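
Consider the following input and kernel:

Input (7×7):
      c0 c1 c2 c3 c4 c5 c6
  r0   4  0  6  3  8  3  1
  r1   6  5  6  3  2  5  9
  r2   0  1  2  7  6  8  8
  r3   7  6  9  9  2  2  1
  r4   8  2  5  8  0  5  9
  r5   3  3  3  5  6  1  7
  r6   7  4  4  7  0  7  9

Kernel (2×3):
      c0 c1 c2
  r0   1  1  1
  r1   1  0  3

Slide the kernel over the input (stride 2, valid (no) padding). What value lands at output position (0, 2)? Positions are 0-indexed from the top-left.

The receptive field on the input at this output position is [8 3 1 / 2 5 9]. Elementwise product with the kernel and sum: 8·1 + 3·1 + 1·1 + 2·1 + 9·3.

41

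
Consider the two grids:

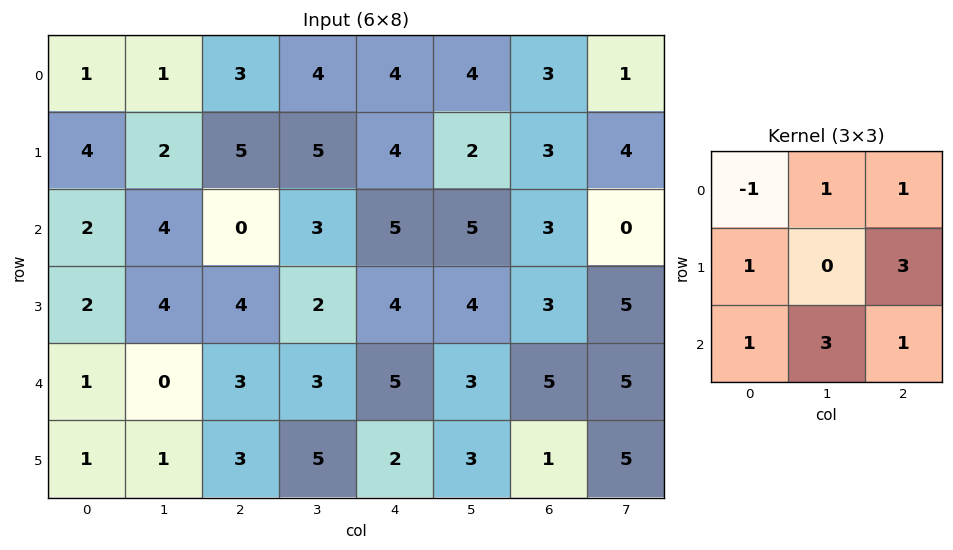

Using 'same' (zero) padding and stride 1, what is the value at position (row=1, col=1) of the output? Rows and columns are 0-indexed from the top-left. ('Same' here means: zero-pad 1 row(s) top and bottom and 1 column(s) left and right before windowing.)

36

The receptive field on the zero-padded input at this output position is [1 1 3 / 4 2 5 / 2 4 0]. Elementwise product with the kernel and sum: 1·-1 + 1·1 + 3·1 + 4·1 + 5·3 + 2·1 + 4·3 + 0·1.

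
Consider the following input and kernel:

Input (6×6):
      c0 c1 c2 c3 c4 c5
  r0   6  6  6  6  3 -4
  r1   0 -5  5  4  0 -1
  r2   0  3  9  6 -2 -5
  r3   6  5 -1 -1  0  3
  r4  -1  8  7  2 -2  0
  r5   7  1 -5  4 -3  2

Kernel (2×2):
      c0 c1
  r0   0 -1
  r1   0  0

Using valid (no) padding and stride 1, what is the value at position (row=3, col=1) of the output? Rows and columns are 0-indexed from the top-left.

1

The receptive field on the input at this output position is [5 -1 / 8 7]. Elementwise product with the kernel and sum: -1·-1.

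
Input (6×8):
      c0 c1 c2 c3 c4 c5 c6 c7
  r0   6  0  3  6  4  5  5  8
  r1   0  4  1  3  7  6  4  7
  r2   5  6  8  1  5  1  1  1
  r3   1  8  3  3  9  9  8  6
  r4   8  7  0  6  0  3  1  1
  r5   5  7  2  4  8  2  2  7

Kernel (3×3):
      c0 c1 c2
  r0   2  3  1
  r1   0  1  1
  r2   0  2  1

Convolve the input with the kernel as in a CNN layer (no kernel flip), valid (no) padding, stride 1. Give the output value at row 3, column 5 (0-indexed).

61

The receptive field on the input at this output position is [9 8 6 / 3 1 1 / 2 2 7]. Elementwise product with the kernel and sum: 9·2 + 8·3 + 6·1 + 1·1 + 1·1 + 2·2 + 7·1.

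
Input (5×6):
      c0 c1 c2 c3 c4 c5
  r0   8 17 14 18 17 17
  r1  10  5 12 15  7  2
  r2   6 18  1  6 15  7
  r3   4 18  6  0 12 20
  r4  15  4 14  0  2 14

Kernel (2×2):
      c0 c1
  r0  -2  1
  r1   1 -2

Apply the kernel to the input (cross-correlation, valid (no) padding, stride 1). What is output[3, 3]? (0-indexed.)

The receptive field on the input at this output position is [0 12 / 0 2]. Elementwise product with the kernel and sum: 0·-2 + 12·1 + 0·1 + 2·-2.

8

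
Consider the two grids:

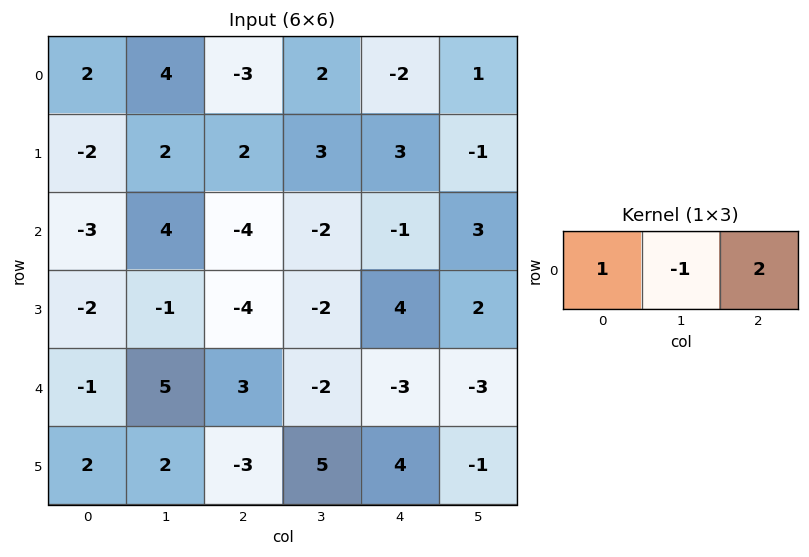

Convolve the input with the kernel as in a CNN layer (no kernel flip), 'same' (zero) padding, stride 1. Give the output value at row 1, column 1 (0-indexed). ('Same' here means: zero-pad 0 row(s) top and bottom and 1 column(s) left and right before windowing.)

0

The receptive field on the zero-padded input at this output position is [-2 2 2]. Elementwise product with the kernel and sum: -2·1 + 2·-1 + 2·2.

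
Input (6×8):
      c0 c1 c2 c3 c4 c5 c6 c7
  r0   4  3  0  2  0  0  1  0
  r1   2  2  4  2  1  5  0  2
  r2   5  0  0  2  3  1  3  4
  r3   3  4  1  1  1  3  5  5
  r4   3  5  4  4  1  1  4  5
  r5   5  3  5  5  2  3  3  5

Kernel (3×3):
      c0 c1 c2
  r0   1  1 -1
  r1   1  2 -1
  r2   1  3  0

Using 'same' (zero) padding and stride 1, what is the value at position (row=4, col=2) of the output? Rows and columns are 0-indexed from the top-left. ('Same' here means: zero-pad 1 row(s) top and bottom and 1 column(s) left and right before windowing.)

31

The receptive field on the zero-padded input at this output position is [4 1 1 / 5 4 4 / 3 5 5]. Elementwise product with the kernel and sum: 4·1 + 1·1 + 1·-1 + 5·1 + 4·2 + 4·-1 + 3·1 + 5·3.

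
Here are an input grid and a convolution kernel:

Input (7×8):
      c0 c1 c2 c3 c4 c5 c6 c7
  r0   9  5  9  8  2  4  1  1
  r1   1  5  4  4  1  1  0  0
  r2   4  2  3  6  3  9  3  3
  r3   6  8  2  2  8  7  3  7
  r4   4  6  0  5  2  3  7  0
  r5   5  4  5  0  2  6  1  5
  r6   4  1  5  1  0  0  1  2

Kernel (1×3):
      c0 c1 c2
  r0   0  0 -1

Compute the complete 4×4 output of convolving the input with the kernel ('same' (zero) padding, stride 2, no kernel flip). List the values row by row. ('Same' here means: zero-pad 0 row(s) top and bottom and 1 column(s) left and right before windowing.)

-5 -8 -4 -1
-2 -6 -9 -3
-6 -5 -3 0
-1 -1 0 -2

Output[0,0]: The receptive field on the zero-padded input at this output position is [0 9 5]. Elementwise product with the kernel and sum: 5·-1.
Output[0,1]: The receptive field on the zero-padded input at this output position is [5 9 8]. Elementwise product with the kernel and sum: 8·-1.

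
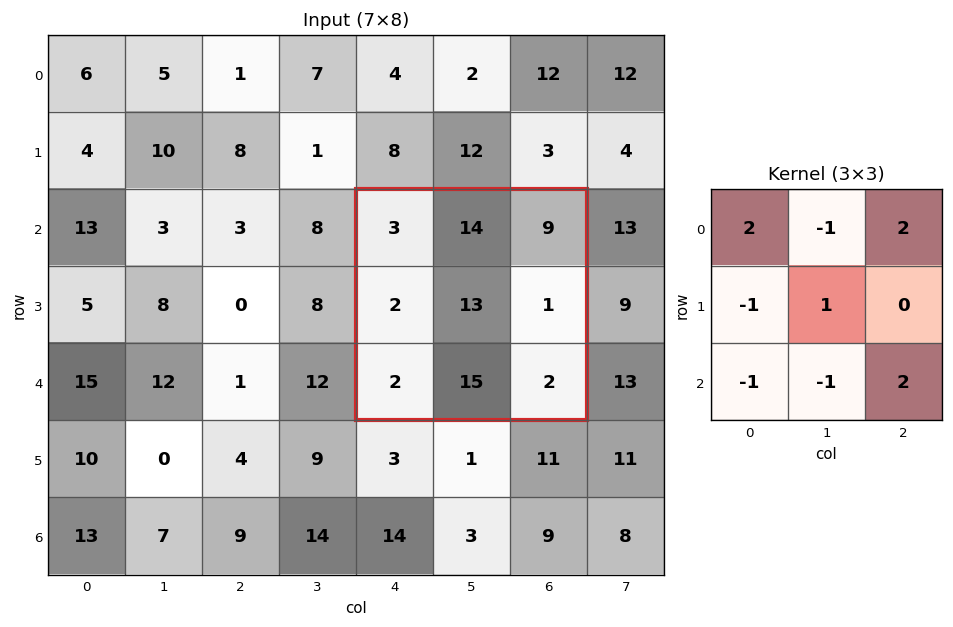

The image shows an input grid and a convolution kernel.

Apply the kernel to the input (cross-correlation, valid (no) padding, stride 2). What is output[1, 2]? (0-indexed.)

8

The receptive field on the input at this output position is [3 14 9 / 2 13 1 / 2 15 2]. Elementwise product with the kernel and sum: 3·2 + 14·-1 + 9·2 + 2·-1 + 13·1 + 2·-1 + 15·-1 + 2·2.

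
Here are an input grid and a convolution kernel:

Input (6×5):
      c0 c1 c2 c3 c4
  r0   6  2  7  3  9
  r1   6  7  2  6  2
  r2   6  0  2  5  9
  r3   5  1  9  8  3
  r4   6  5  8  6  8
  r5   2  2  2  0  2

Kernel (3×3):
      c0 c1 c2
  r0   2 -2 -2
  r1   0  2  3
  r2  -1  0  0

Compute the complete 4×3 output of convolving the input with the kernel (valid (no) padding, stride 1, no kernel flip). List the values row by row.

8 6 6
-5 16 16
31 23 -7
22 0 30

Output[0,0]: The receptive field on the input at this output position is [6 2 7 / 6 7 2 / 6 0 2]. Elementwise product with the kernel and sum: 6·2 + 2·-2 + 7·-2 + 7·2 + 2·3 + 6·-1.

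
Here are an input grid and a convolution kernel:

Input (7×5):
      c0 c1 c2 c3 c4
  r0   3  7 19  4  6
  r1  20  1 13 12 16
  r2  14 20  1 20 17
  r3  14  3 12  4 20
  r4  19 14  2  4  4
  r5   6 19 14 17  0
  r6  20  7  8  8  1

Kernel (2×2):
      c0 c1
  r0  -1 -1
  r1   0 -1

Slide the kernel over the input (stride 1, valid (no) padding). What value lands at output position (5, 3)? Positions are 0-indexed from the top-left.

-18

The receptive field on the input at this output position is [17 0 / 8 1]. Elementwise product with the kernel and sum: 17·-1 + 0·-1 + 1·-1.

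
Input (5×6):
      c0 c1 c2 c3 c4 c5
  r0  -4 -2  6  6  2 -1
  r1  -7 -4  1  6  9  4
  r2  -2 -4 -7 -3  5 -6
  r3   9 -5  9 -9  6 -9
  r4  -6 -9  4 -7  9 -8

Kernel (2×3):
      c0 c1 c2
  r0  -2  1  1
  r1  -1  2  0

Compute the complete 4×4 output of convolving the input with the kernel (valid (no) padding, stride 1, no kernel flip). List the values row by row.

Output[0,0]: The receptive field on the input at this output position is [-4 -2 6 / -7 -4 1]. Elementwise product with the kernel and sum: -4·-2 + -2·1 + 6·1 + -7·-1 + -4·2.
Output[0,1]: The receptive field on the input at this output position is [-2 6 6 / -4 1 6]. Elementwise product with the kernel and sum: -2·-2 + 6·1 + 6·1 + -4·-1 + 1·2.

11 22 7 1
5 5 14 14
-26 21 -11 26
-26 27 -39 40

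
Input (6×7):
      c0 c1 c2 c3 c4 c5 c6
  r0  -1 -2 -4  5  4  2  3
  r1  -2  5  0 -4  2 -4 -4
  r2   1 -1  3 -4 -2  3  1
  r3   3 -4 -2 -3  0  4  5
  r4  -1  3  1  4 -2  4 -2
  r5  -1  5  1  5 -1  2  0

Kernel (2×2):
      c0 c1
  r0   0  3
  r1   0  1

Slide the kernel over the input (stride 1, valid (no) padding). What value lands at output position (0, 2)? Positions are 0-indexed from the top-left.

11

The receptive field on the input at this output position is [-4 5 / 0 -4]. Elementwise product with the kernel and sum: 5·3 + -4·1.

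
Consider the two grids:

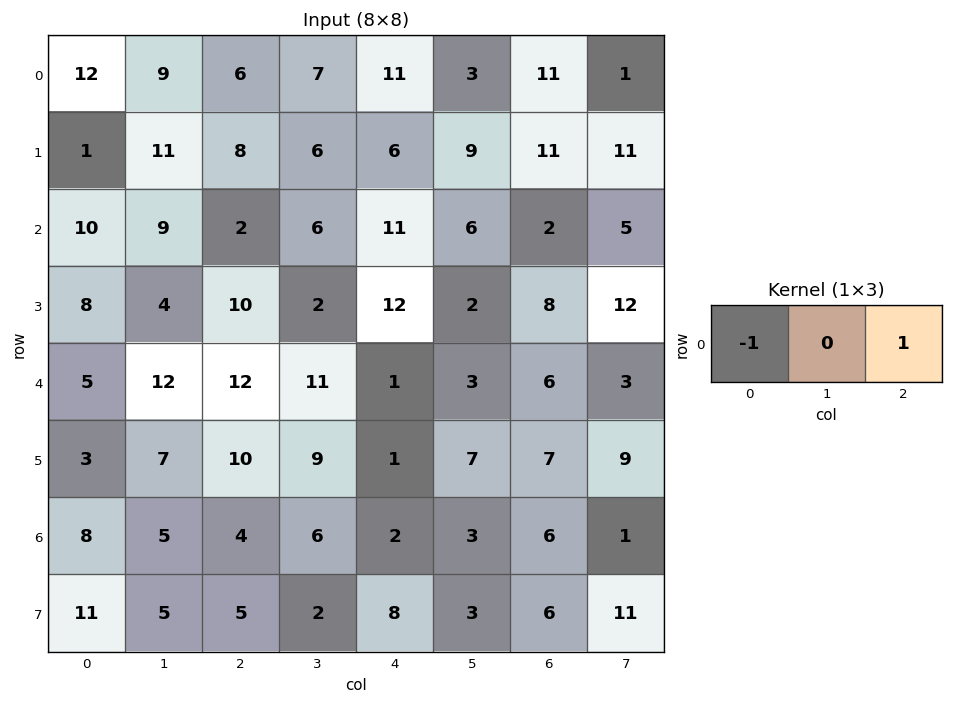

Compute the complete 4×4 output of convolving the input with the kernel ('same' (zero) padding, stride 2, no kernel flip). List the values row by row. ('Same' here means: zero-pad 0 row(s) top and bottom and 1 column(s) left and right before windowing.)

9 -2 -4 -2
9 -3 0 -1
12 -1 -8 0
5 1 -3 -2

Output[0,0]: The receptive field on the zero-padded input at this output position is [0 12 9]. Elementwise product with the kernel and sum: 0·-1 + 9·1.
Output[0,1]: The receptive field on the zero-padded input at this output position is [9 6 7]. Elementwise product with the kernel and sum: 9·-1 + 7·1.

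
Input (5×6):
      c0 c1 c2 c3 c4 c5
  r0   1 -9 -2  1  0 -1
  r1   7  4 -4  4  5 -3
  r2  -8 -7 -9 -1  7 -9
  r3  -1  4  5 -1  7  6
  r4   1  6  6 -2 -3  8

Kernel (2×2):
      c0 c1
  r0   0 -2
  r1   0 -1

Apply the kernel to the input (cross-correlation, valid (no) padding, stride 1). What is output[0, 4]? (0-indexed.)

The receptive field on the input at this output position is [0 -1 / 5 -3]. Elementwise product with the kernel and sum: -1·-2 + -3·-1.

5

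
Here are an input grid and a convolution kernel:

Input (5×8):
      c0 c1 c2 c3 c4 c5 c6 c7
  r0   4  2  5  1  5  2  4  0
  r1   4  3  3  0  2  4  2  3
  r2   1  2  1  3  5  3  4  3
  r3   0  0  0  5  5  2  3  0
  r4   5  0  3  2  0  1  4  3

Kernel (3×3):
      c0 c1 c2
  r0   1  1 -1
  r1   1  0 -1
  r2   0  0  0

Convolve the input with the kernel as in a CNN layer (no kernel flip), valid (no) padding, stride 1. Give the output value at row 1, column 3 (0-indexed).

The receptive field on the input at this output position is [0 2 4 / 3 5 3 / 5 5 2]. Elementwise product with the kernel and sum: 0·1 + 2·1 + 4·-1 + 3·1 + 3·-1.

-2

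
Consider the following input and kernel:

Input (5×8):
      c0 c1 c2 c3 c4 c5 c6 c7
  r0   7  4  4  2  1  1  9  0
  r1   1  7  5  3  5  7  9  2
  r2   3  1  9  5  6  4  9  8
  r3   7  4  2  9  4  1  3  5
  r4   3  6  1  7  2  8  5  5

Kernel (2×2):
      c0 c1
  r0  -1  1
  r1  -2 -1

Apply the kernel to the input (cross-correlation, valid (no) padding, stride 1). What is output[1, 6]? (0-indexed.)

-33

The receptive field on the input at this output position is [9 2 / 9 8]. Elementwise product with the kernel and sum: 9·-1 + 2·1 + 9·-2 + 8·-1.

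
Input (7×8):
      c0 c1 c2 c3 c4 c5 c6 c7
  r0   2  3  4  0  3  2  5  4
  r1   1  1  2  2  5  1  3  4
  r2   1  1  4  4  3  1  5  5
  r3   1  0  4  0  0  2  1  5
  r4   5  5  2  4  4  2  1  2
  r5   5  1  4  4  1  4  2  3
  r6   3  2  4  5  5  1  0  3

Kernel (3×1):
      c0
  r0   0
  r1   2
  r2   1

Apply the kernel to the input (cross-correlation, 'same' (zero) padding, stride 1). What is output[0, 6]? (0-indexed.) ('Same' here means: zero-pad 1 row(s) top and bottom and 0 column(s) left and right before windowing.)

13

The receptive field on the zero-padded input at this output position is [0 / 5 / 3]. Elementwise product with the kernel and sum: 5·2 + 3·1.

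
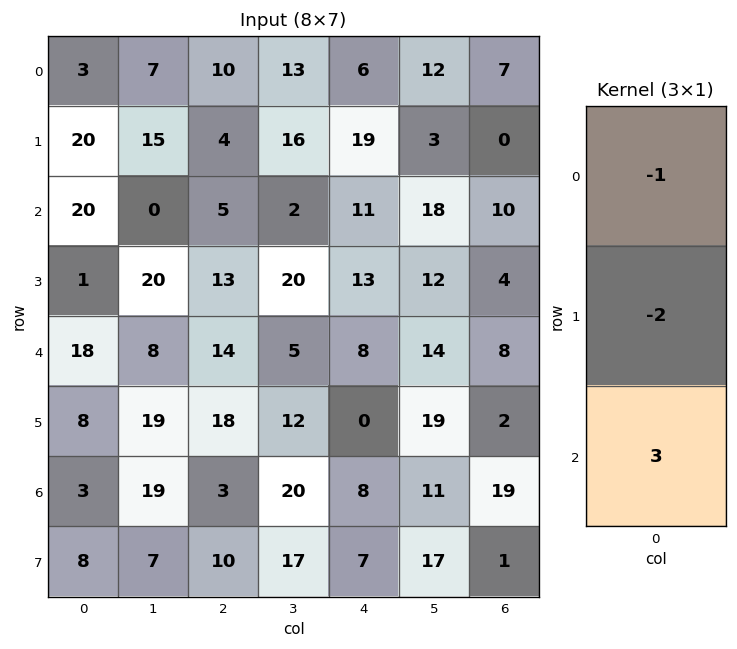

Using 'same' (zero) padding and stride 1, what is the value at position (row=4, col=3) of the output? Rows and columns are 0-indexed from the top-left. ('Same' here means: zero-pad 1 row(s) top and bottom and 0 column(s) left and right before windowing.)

6

The receptive field on the zero-padded input at this output position is [20 / 5 / 12]. Elementwise product with the kernel and sum: 20·-1 + 5·-2 + 12·3.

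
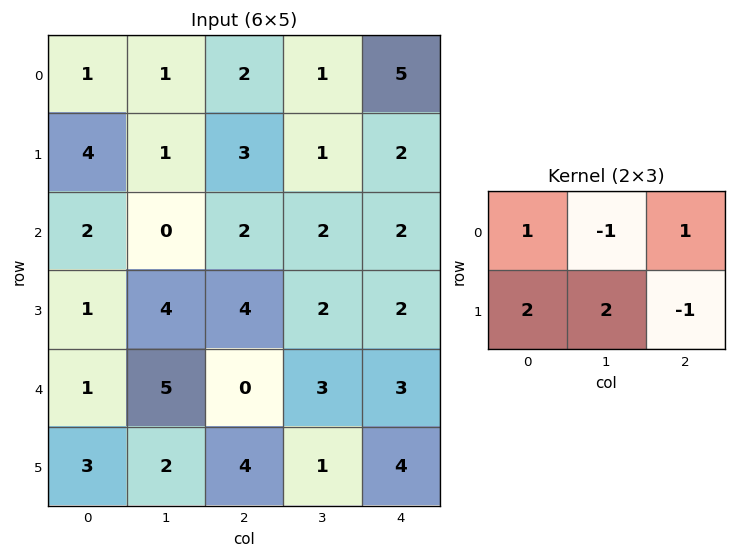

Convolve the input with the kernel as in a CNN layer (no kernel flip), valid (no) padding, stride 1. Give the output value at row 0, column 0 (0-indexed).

The receptive field on the input at this output position is [1 1 2 / 4 1 3]. Elementwise product with the kernel and sum: 1·1 + 1·-1 + 2·1 + 4·2 + 1·2 + 3·-1.

9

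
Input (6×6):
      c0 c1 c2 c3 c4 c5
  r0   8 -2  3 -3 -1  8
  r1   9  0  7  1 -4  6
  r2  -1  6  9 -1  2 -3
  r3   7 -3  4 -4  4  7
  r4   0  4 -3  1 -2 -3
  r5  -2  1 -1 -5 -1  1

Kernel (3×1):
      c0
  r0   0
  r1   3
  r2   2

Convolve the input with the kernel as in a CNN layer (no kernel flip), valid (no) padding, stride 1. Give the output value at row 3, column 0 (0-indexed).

The receptive field on the input at this output position is [7 / 0 / -2]. Elementwise product with the kernel and sum: 0·3 + -2·2.

-4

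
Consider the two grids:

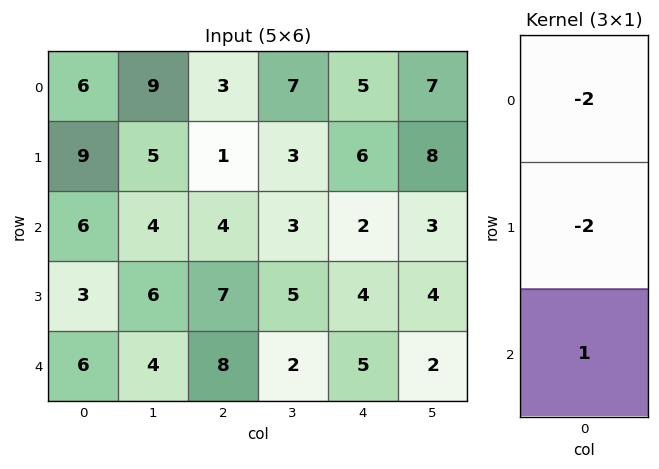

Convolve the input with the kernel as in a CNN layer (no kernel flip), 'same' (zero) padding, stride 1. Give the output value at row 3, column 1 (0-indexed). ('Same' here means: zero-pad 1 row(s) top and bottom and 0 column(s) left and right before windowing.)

-16

The receptive field on the zero-padded input at this output position is [4 / 6 / 4]. Elementwise product with the kernel and sum: 4·-2 + 6·-2 + 4·1.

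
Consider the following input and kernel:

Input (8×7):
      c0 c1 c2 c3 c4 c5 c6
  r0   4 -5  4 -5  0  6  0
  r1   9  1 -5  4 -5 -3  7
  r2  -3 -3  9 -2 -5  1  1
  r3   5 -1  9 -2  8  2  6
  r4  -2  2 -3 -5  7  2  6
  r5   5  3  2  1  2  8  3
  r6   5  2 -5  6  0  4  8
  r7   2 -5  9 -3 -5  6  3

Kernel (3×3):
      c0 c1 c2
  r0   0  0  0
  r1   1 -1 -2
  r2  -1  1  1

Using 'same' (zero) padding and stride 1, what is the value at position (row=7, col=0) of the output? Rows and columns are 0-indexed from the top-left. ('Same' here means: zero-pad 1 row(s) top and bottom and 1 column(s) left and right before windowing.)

The receptive field on the zero-padded input at this output position is [0 5 2 / 0 2 -5 / 0 0 0]. Elementwise product with the kernel and sum: 0·1 + 2·-1 + -5·-2 + 0·-1 + 0·1 + 0·1.

8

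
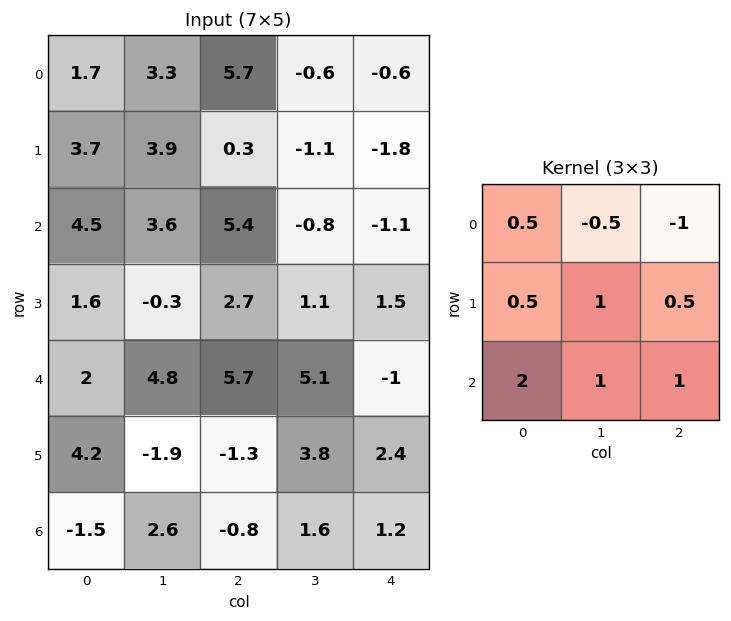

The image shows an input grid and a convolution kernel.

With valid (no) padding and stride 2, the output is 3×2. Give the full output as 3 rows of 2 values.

Output[0,0]: The receptive field on the input at this output position is [1.7 3.3 5.7 / 3.7 3.9 0.3 / 4.5 3.6 5.4]. Elementwise product with the kernel and sum: 1.7·0.5 + 3.3·-0.5 + 5.7·-1 + 3.7·0.5 + 3.9·1 + 0.3·0.5 + 4.5·2 + 3.6·1 + 5.4·1.

17.4 10.8
11.4 22.9
-8.75 6.85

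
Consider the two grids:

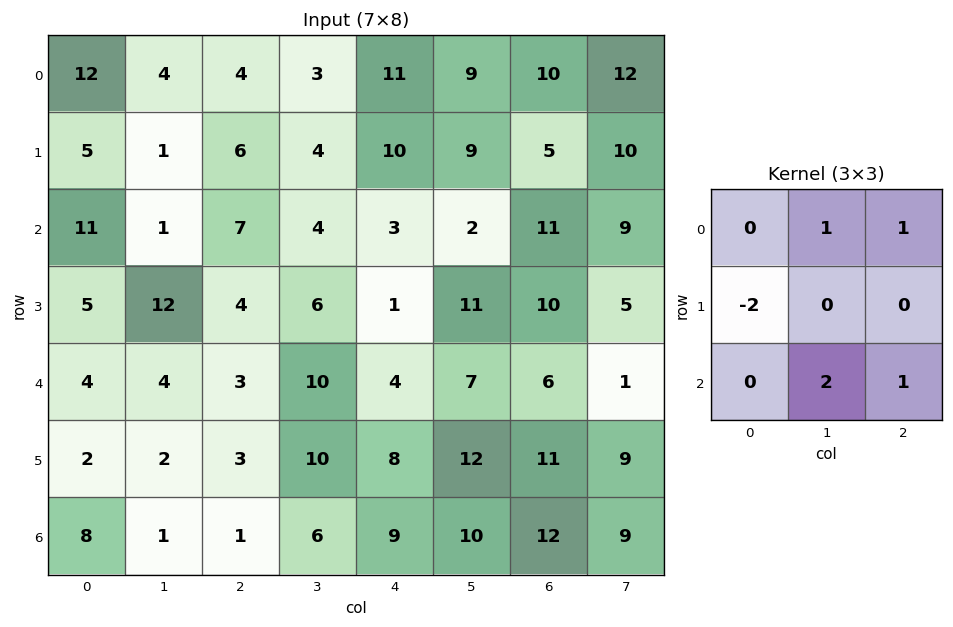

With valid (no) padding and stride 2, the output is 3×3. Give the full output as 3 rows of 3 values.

7 13 14
9 23 31
6 29 29

Output[0,0]: The receptive field on the input at this output position is [12 4 4 / 5 1 6 / 11 1 7]. Elementwise product with the kernel and sum: 4·1 + 4·1 + 5·-2 + 1·2 + 7·1.
Output[0,1]: The receptive field on the input at this output position is [4 3 11 / 6 4 10 / 7 4 3]. Elementwise product with the kernel and sum: 3·1 + 11·1 + 6·-2 + 4·2 + 3·1.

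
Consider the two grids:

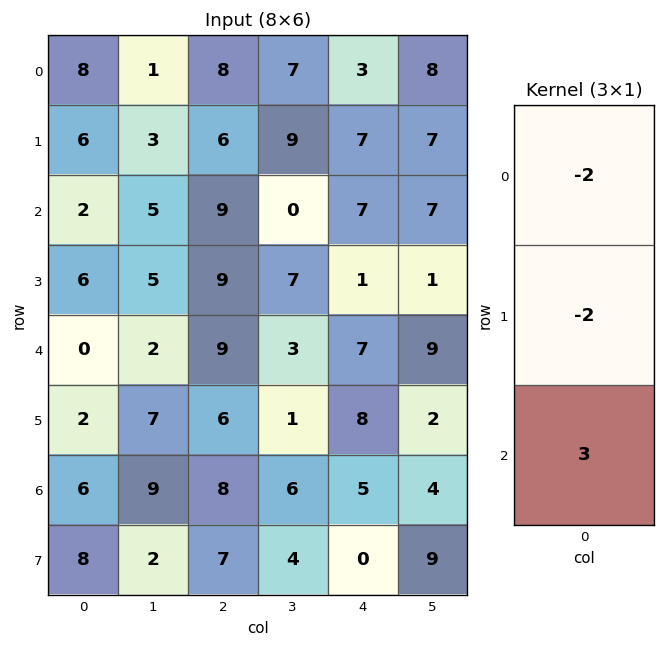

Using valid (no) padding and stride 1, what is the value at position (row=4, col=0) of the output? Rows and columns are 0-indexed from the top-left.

14

The receptive field on the input at this output position is [0 / 2 / 6]. Elementwise product with the kernel and sum: 0·-2 + 2·-2 + 6·3.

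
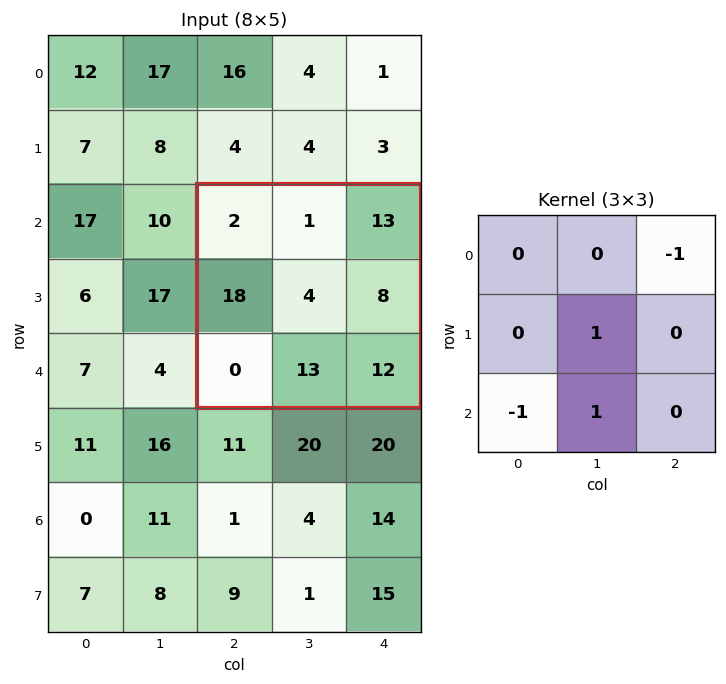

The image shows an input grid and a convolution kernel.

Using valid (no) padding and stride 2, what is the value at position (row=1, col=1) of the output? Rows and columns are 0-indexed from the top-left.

4

The receptive field on the input at this output position is [2 1 13 / 18 4 8 / 0 13 12]. Elementwise product with the kernel and sum: 13·-1 + 4·1 + 0·-1 + 13·1.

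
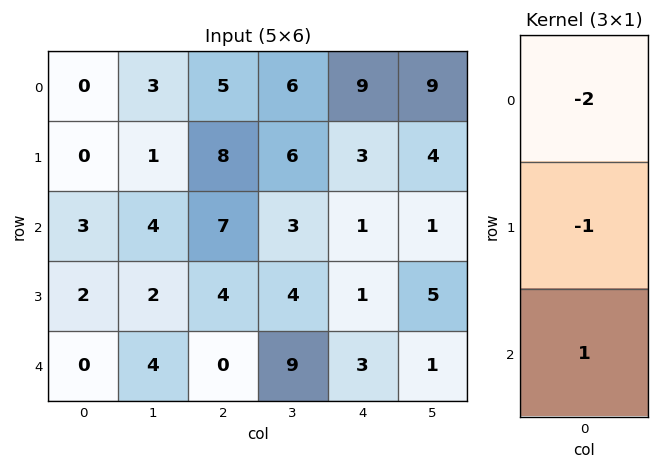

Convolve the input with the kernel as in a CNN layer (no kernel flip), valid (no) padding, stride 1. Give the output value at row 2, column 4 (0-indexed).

0

The receptive field on the input at this output position is [1 / 1 / 3]. Elementwise product with the kernel and sum: 1·-2 + 1·-1 + 3·1.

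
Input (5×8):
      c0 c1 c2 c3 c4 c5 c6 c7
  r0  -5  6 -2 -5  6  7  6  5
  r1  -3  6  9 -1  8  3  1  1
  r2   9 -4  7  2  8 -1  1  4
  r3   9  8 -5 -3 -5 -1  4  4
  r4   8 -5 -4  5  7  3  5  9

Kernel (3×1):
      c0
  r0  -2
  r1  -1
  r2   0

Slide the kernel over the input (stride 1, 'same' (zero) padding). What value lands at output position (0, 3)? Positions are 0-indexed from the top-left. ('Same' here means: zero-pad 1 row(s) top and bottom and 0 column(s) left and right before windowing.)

5

The receptive field on the zero-padded input at this output position is [0 / -5 / -1]. Elementwise product with the kernel and sum: 0·-2 + -5·-1.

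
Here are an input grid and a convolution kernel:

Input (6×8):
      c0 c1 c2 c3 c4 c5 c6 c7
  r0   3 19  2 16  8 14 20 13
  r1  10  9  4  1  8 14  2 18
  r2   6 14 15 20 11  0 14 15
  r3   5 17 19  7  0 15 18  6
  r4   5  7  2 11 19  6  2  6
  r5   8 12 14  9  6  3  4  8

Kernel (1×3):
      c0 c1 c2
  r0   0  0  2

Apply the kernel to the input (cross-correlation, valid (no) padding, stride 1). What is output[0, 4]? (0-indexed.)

The receptive field on the input at this output position is [8 14 20]. Elementwise product with the kernel and sum: 20·2.

40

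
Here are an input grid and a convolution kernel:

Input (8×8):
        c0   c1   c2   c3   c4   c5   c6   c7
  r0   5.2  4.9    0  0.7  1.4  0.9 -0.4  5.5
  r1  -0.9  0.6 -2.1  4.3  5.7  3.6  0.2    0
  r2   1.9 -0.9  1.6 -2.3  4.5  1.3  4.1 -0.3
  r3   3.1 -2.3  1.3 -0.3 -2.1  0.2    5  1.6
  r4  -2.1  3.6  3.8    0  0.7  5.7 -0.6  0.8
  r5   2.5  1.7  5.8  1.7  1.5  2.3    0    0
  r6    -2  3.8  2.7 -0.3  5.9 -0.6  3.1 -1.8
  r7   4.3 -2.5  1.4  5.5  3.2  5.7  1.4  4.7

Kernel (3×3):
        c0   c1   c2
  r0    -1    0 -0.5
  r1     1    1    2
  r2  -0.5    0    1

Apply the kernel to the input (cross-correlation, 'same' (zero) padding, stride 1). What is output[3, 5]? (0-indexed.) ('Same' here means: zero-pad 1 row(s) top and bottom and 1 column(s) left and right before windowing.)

0.6

The receptive field on the zero-padded input at this output position is [4.5 1.3 4.1 / -2.1 0.2 5 / 0.7 5.7 -0.6]. Elementwise product with the kernel and sum: 4.5·-1 + 4.1·-0.5 + -2.1·1 + 0.2·1 + 5·2 + 0.7·-0.5 + -0.6·1.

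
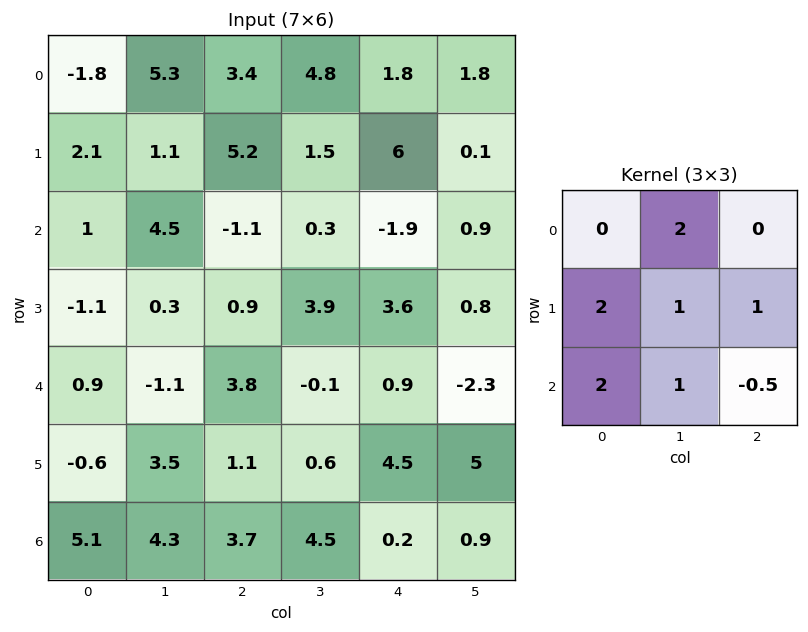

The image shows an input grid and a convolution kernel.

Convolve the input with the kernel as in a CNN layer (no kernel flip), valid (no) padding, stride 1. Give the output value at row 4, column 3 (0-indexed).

The receptive field on the input at this output position is [-0.1 0.9 -2.3 / 0.6 4.5 5 / 4.5 0.2 0.9]. Elementwise product with the kernel and sum: 0.9·2 + 0.6·2 + 4.5·1 + 5·1 + 4.5·2 + 0.2·1 + 0.9·-0.5.

21.25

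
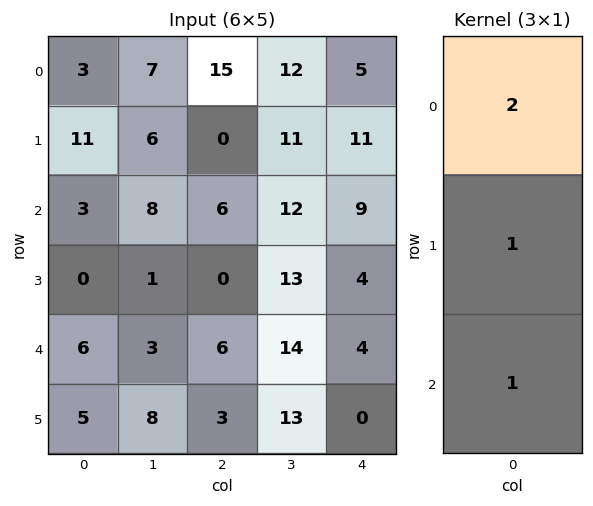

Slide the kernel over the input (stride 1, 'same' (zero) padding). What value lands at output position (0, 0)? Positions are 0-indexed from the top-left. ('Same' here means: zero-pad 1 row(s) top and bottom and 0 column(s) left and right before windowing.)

The receptive field on the zero-padded input at this output position is [0 / 3 / 11]. Elementwise product with the kernel and sum: 0·2 + 3·1 + 11·1.

14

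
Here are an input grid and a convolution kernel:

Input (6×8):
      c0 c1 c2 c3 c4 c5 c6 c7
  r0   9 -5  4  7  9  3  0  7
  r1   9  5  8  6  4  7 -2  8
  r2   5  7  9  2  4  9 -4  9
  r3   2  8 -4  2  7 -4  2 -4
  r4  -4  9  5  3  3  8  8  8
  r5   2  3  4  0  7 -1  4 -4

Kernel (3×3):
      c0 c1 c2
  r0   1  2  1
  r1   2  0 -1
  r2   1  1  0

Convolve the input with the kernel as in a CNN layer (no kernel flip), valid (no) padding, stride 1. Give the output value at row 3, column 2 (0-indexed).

The receptive field on the input at this output position is [-4 2 7 / 5 3 3 / 4 0 7]. Elementwise product with the kernel and sum: -4·1 + 2·2 + 7·1 + 5·2 + 3·-1 + 4·1 + 0·1.

18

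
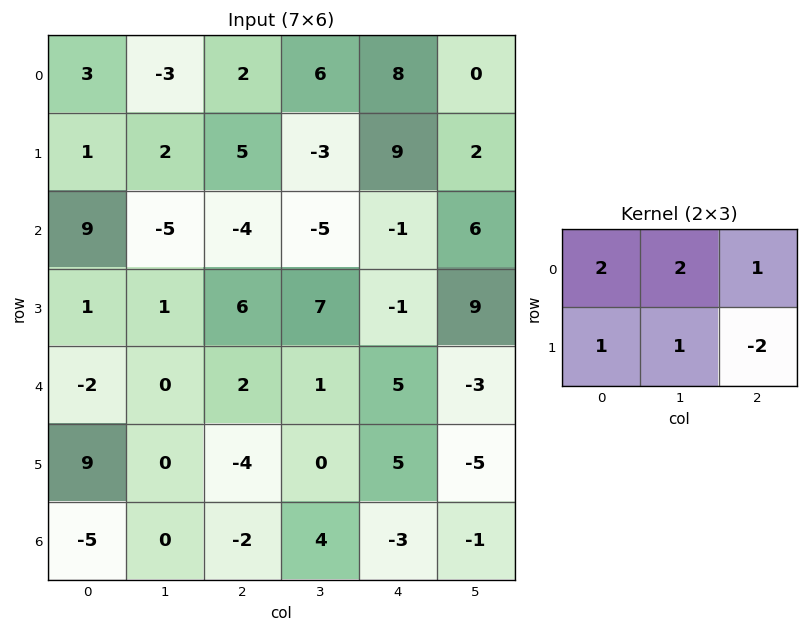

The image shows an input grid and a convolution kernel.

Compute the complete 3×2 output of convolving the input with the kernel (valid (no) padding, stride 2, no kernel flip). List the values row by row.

-5 8
-6 -4
15 -3

Output[0,0]: The receptive field on the input at this output position is [3 -3 2 / 1 2 5]. Elementwise product with the kernel and sum: 3·2 + -3·2 + 2·1 + 1·1 + 2·1 + 5·-2.
Output[0,1]: The receptive field on the input at this output position is [2 6 8 / 5 -3 9]. Elementwise product with the kernel and sum: 2·2 + 6·2 + 8·1 + 5·1 + -3·1 + 9·-2.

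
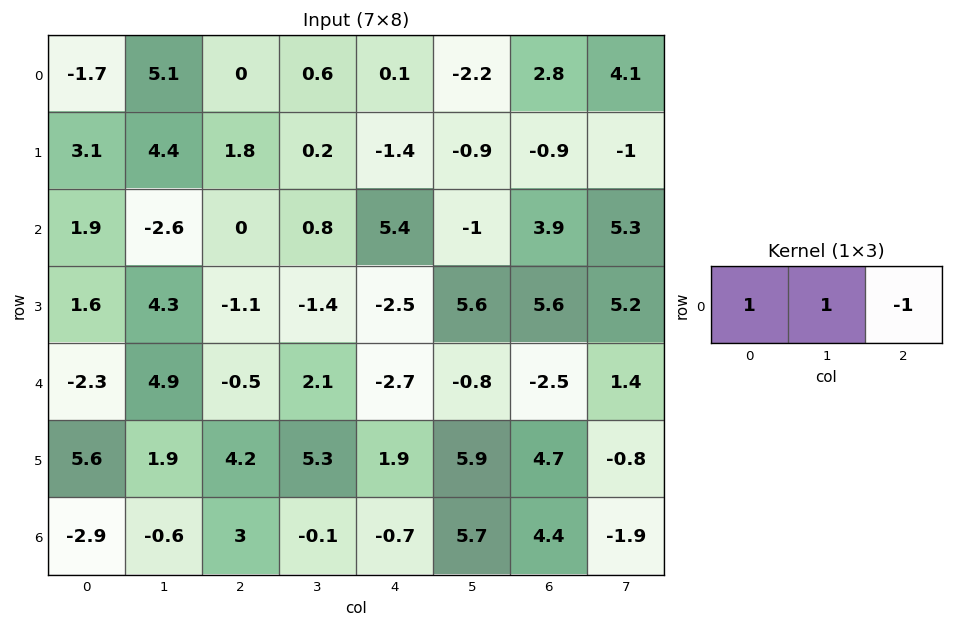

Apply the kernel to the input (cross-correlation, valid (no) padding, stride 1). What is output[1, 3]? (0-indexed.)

The receptive field on the input at this output position is [0.2 -1.4 -0.9]. Elementwise product with the kernel and sum: 0.2·1 + -1.4·1 + -0.9·-1.

-0.3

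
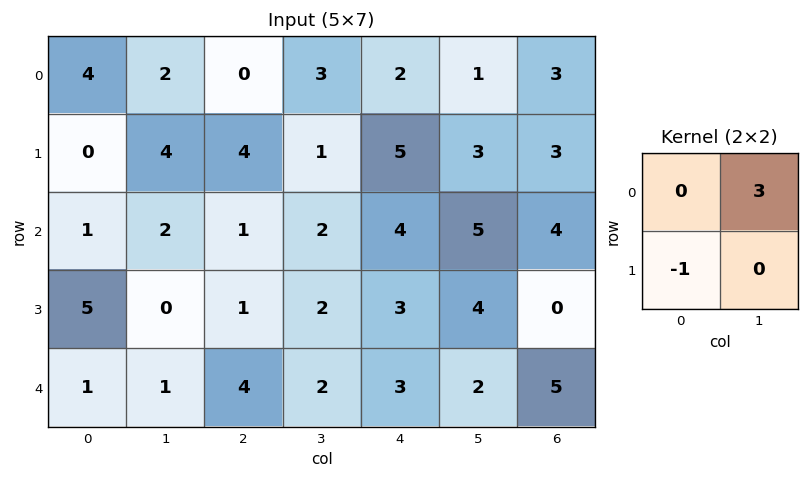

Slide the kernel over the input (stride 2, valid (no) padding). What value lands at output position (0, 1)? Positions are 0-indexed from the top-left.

The receptive field on the input at this output position is [0 3 / 4 1]. Elementwise product with the kernel and sum: 3·3 + 4·-1.

5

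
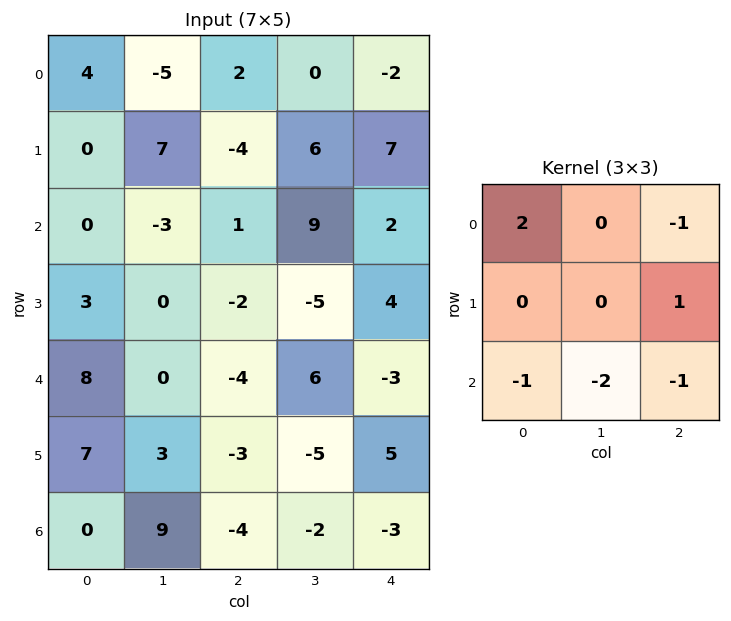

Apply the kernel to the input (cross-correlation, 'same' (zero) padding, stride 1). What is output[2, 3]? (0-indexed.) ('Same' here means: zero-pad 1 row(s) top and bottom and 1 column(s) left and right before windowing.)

-5

The receptive field on the zero-padded input at this output position is [-4 6 7 / 1 9 2 / -2 -5 4]. Elementwise product with the kernel and sum: -4·2 + 7·-1 + 2·1 + -2·-1 + -5·-2 + 4·-1.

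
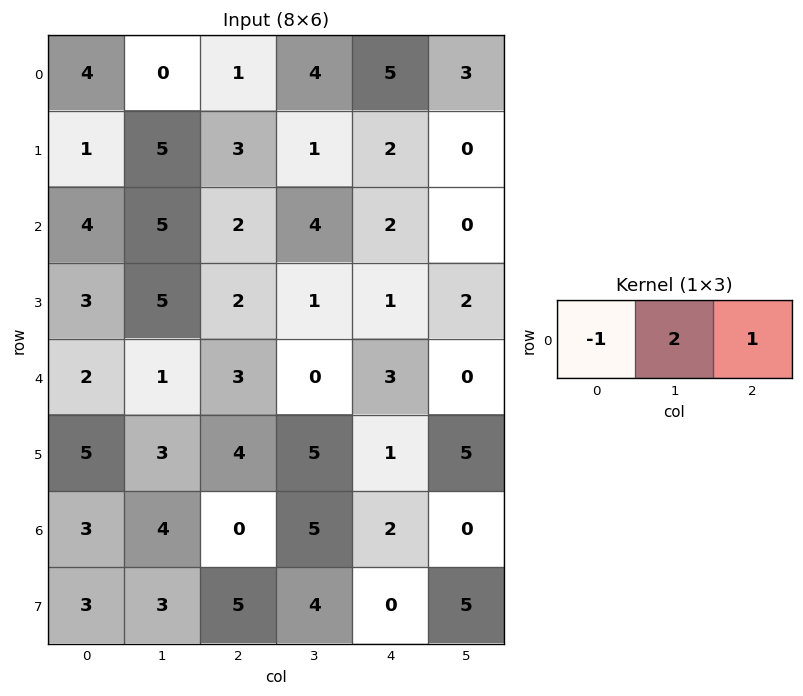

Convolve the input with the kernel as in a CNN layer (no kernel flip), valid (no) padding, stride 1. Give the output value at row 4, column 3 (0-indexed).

The receptive field on the input at this output position is [0 3 0]. Elementwise product with the kernel and sum: 0·-1 + 3·2 + 0·1.

6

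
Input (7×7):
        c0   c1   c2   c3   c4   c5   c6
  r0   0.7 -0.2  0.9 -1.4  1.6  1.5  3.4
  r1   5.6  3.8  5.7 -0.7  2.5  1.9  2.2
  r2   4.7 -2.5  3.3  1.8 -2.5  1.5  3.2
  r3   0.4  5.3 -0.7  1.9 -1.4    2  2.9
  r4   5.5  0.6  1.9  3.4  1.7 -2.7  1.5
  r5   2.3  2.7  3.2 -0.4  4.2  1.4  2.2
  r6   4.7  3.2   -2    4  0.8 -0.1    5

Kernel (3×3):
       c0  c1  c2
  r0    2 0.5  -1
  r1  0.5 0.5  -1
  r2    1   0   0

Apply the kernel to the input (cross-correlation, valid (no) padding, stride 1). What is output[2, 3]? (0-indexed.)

The receptive field on the input at this output position is [1.8 -2.5 1.5 / 1.9 -1.4 2 / 3.4 1.7 -2.7]. Elementwise product with the kernel and sum: 1.8·2 + -2.5·0.5 + 1.5·-1 + 1.9·0.5 + -1.4·0.5 + 2·-1 + 3.4·1.

2.5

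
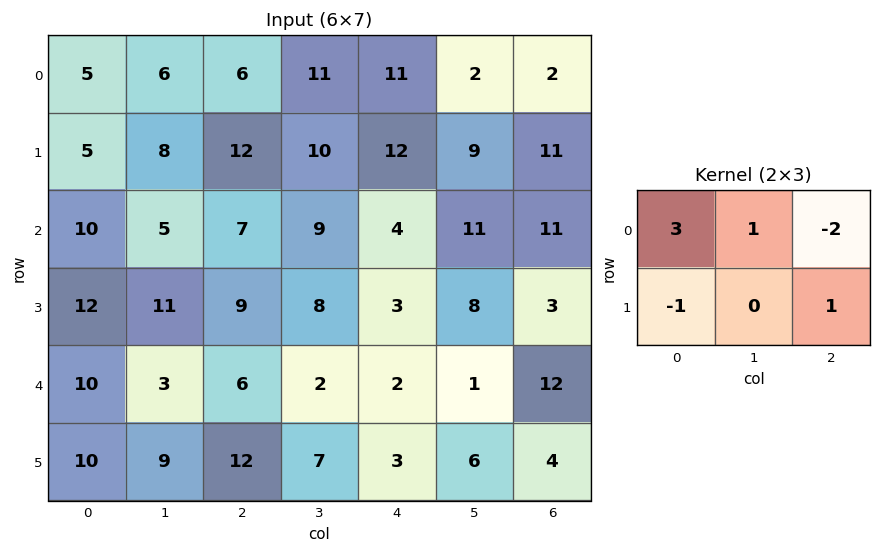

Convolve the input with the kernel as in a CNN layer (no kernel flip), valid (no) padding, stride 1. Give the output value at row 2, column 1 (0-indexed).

1

The receptive field on the input at this output position is [5 7 9 / 11 9 8]. Elementwise product with the kernel and sum: 5·3 + 7·1 + 9·-2 + 11·-1 + 8·1.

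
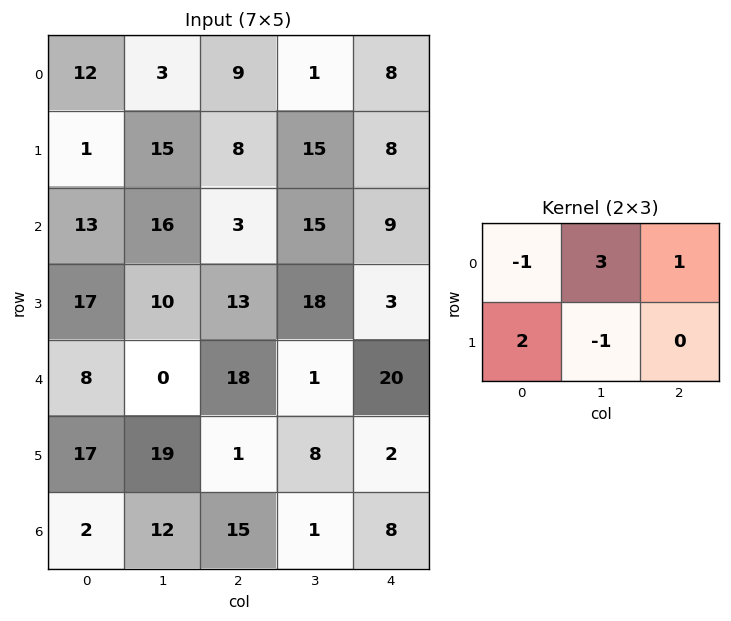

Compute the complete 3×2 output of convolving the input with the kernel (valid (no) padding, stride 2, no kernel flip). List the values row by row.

Output[0,0]: The receptive field on the input at this output position is [12 3 9 / 1 15 8]. Elementwise product with the kernel and sum: 12·-1 + 3·3 + 9·1 + 1·2 + 15·-1.

-7 3
62 59
25 -1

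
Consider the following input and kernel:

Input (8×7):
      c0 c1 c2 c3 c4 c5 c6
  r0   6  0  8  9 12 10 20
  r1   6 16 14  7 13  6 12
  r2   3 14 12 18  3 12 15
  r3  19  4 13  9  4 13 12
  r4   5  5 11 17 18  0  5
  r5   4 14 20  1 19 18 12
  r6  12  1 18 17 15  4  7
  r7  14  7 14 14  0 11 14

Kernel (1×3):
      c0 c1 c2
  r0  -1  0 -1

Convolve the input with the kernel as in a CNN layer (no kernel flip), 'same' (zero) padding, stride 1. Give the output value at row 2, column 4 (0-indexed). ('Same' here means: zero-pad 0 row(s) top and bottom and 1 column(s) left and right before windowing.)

-30

The receptive field on the zero-padded input at this output position is [18 3 12]. Elementwise product with the kernel and sum: 18·-1 + 12·-1.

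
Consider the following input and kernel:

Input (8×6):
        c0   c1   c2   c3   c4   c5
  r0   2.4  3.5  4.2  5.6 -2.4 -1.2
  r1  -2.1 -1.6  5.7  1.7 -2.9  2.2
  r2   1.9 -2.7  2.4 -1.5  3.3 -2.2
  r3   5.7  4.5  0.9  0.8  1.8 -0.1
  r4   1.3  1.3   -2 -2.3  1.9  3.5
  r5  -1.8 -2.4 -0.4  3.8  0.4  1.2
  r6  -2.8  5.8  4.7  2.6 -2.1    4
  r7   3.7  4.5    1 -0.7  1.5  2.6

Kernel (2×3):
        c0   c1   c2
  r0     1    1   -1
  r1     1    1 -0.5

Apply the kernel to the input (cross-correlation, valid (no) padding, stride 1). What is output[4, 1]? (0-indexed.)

The receptive field on the input at this output position is [1.3 -2 -2.3 / -2.4 -0.4 3.8]. Elementwise product with the kernel and sum: 1.3·1 + -2·1 + -2.3·-1 + -2.4·1 + -0.4·1 + 3.8·-0.5.

-3.1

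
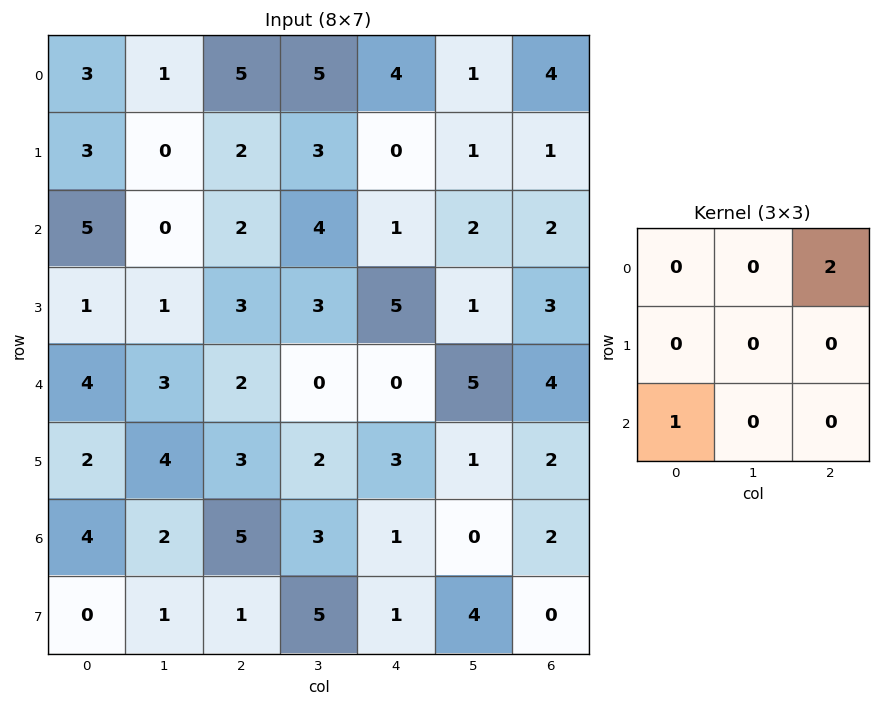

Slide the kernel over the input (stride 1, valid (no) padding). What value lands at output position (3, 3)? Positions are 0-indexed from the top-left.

The receptive field on the input at this output position is [3 5 1 / 0 0 5 / 2 3 1]. Elementwise product with the kernel and sum: 1·2 + 2·1.

4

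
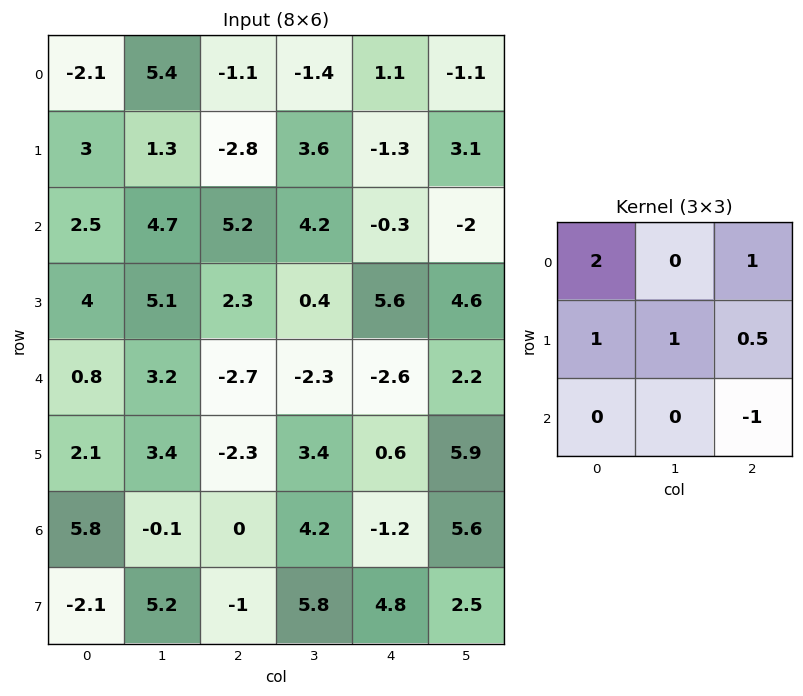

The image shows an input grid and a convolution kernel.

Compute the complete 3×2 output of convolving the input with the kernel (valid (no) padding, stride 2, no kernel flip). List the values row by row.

-7.6 -0.65
23.15 18.2
3.25 -5.4

Output[0,0]: The receptive field on the input at this output position is [-2.1 5.4 -1.1 / 3 1.3 -2.8 / 2.5 4.7 5.2]. Elementwise product with the kernel and sum: -2.1·2 + -1.1·1 + 3·1 + 1.3·1 + -2.8·0.5 + 5.2·-1.
Output[0,1]: The receptive field on the input at this output position is [-1.1 -1.4 1.1 / -2.8 3.6 -1.3 / 5.2 4.2 -0.3]. Elementwise product with the kernel and sum: -1.1·2 + 1.1·1 + -2.8·1 + 3.6·1 + -1.3·0.5 + -0.3·-1.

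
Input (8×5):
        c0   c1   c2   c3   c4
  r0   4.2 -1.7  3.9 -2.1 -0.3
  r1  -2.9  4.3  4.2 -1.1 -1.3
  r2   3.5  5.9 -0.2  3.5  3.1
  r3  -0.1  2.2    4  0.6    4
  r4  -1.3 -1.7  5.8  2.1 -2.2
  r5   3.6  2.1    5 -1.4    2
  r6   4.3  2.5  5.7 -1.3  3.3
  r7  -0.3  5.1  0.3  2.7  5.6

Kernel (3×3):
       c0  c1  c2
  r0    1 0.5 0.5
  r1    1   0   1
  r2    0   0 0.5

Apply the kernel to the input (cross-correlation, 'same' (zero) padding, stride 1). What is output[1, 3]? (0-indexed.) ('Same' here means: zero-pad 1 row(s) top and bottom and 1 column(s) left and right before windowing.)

7.15

The receptive field on the zero-padded input at this output position is [3.9 -2.1 -0.3 / 4.2 -1.1 -1.3 / -0.2 3.5 3.1]. Elementwise product with the kernel and sum: 3.9·1 + -2.1·0.5 + -0.3·0.5 + 4.2·1 + -1.3·1 + 3.1·0.5.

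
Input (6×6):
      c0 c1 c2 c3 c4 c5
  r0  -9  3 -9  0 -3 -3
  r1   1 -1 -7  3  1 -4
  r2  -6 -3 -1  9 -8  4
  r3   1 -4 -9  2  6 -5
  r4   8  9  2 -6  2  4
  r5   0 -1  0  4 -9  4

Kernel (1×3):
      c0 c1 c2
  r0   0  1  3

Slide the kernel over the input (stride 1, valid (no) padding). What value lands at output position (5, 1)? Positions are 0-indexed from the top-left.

12

The receptive field on the input at this output position is [-1 0 4]. Elementwise product with the kernel and sum: 0·1 + 4·3.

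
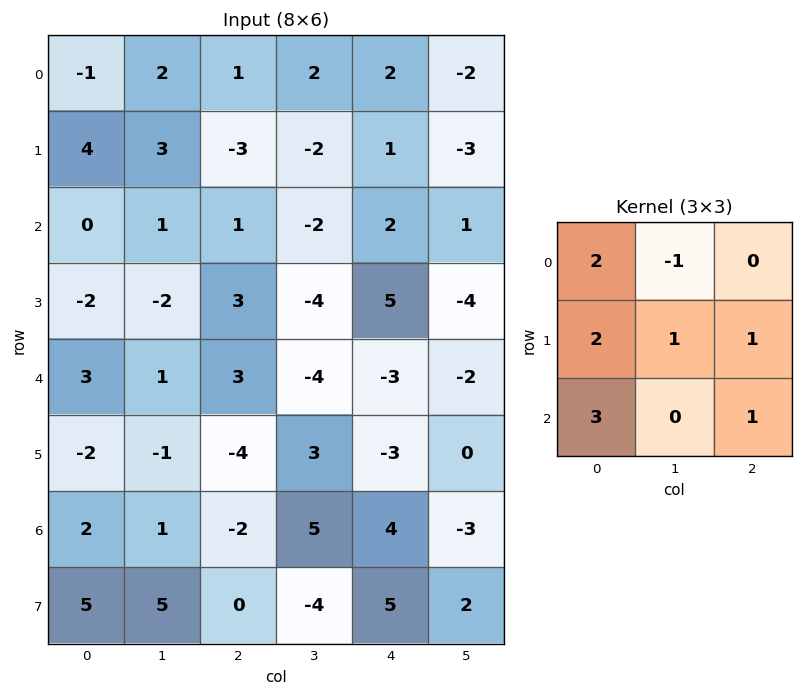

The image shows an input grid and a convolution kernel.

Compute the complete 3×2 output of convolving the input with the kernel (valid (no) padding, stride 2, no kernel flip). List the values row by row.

5 -2
8 17
0 0

Output[0,0]: The receptive field on the input at this output position is [-1 2 1 / 4 3 -3 / 0 1 1]. Elementwise product with the kernel and sum: -1·2 + 2·-1 + 4·2 + 3·1 + -3·1 + 0·3 + 1·1.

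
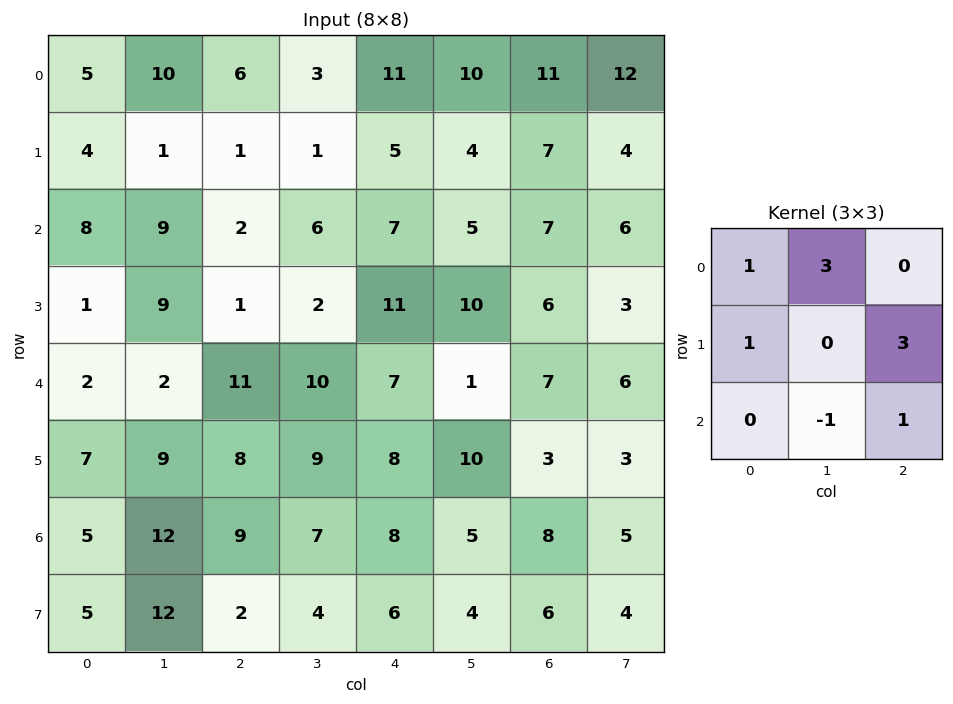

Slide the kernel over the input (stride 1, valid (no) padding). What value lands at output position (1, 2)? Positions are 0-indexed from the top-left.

36

The receptive field on the input at this output position is [1 1 5 / 2 6 7 / 1 2 11]. Elementwise product with the kernel and sum: 1·1 + 1·3 + 2·1 + 7·3 + 2·-1 + 11·1.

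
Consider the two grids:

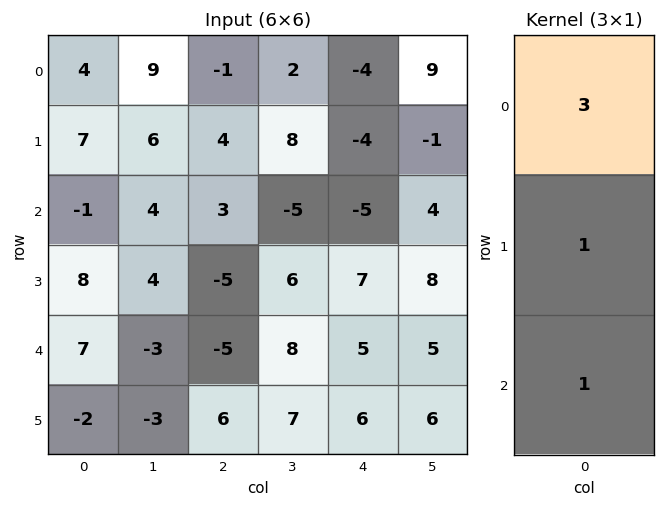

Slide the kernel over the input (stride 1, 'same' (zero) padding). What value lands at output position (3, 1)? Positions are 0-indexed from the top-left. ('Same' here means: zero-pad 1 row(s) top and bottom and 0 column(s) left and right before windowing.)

13

The receptive field on the zero-padded input at this output position is [4 / 4 / -3]. Elementwise product with the kernel and sum: 4·3 + 4·1 + -3·1.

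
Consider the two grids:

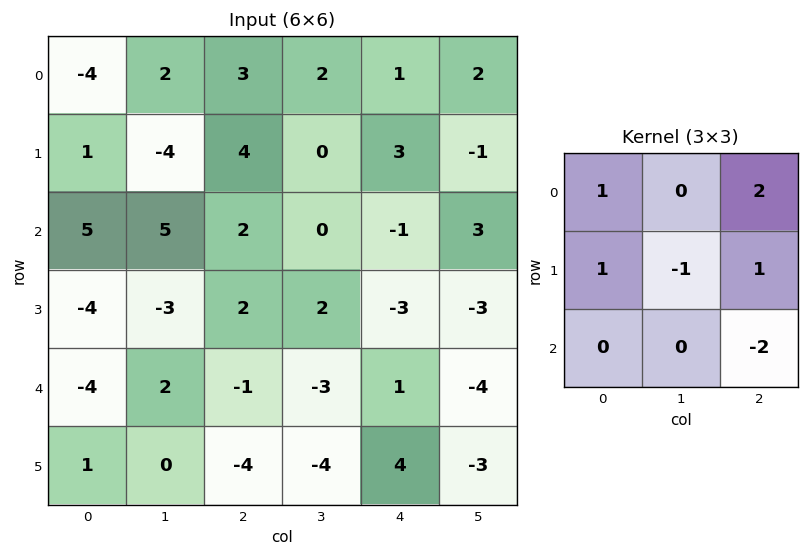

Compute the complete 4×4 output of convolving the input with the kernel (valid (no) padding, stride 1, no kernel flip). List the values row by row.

Output[0,0]: The receptive field on the input at this output position is [-4 2 3 / 1 -4 4 / 5 5 2]. Elementwise product with the kernel and sum: -4·1 + 3·2 + 1·1 + -4·-1 + 4·1 + 2·-2.
Output[0,1]: The receptive field on the input at this output position is [2 3 2 / -4 4 0 / 5 2 0]. Elementwise product with the kernel and sum: 2·1 + 2·2 + -4·1 + 4·-1 + 0·1 + 0·-2.

7 -2 14 -4
7 -5 17 8
12 8 -5 16
1 9 -9 -6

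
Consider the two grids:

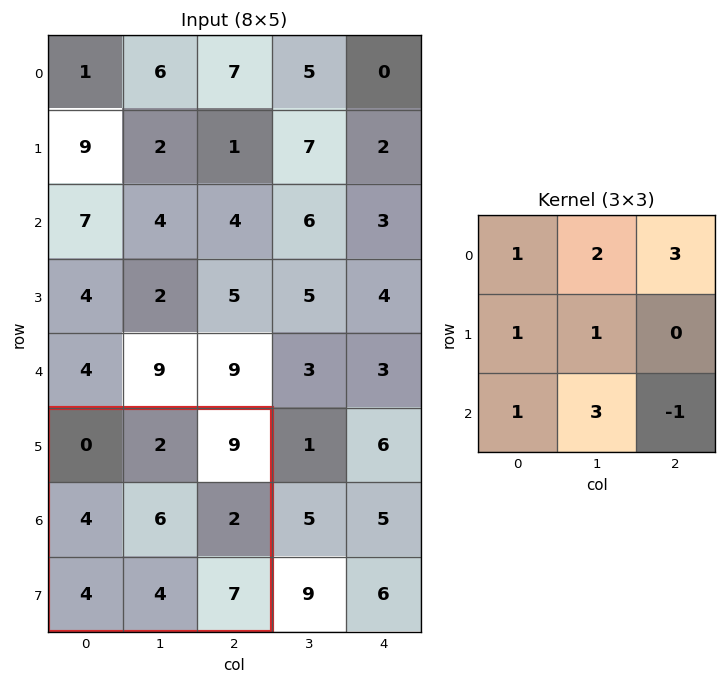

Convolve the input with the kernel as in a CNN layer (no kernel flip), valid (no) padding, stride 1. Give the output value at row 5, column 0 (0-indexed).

The receptive field on the input at this output position is [0 2 9 / 4 6 2 / 4 4 7]. Elementwise product with the kernel and sum: 0·1 + 2·2 + 9·3 + 4·1 + 6·1 + 4·1 + 4·3 + 7·-1.

50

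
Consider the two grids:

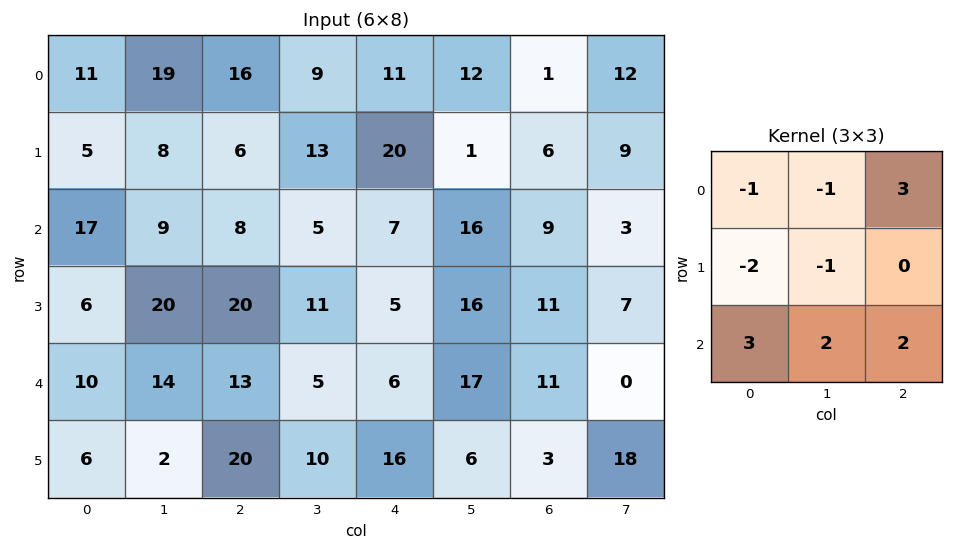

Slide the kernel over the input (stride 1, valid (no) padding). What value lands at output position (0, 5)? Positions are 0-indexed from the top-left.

87

The receptive field on the input at this output position is [12 1 12 / 1 6 9 / 16 9 3]. Elementwise product with the kernel and sum: 12·-1 + 1·-1 + 12·3 + 1·-2 + 6·-1 + 16·3 + 9·2 + 3·2.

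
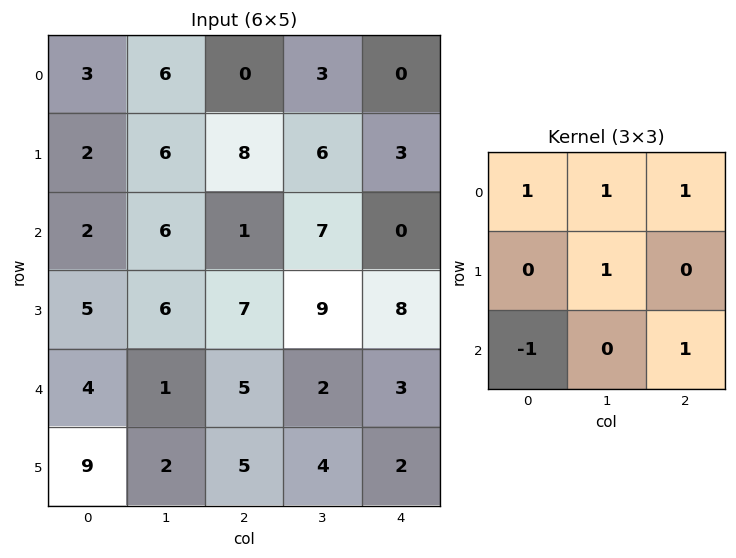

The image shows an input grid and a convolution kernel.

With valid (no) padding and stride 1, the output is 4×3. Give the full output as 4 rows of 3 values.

14 18 8
24 24 25
16 22 15
15 29 23

Output[0,0]: The receptive field on the input at this output position is [3 6 0 / 2 6 8 / 2 6 1]. Elementwise product with the kernel and sum: 3·1 + 6·1 + 0·1 + 6·1 + 2·-1 + 1·1.
Output[0,1]: The receptive field on the input at this output position is [6 0 3 / 6 8 6 / 6 1 7]. Elementwise product with the kernel and sum: 6·1 + 0·1 + 3·1 + 8·1 + 6·-1 + 7·1.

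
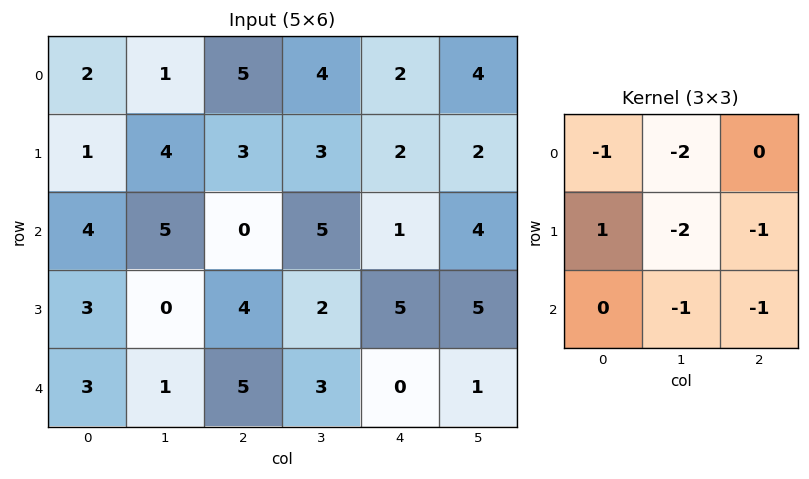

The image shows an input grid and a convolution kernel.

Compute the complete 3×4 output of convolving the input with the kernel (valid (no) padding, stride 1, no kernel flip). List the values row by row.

Output[0,0]: The receptive field on the input at this output position is [2 1 5 / 1 4 3 / 4 5 0]. Elementwise product with the kernel and sum: 2·-1 + 1·-2 + 1·1 + 4·-2 + 3·-1 + 5·-1 + 0·-1.

-19 -21 -24 -16
-19 -16 -27 -18
-21 -23 -18 -21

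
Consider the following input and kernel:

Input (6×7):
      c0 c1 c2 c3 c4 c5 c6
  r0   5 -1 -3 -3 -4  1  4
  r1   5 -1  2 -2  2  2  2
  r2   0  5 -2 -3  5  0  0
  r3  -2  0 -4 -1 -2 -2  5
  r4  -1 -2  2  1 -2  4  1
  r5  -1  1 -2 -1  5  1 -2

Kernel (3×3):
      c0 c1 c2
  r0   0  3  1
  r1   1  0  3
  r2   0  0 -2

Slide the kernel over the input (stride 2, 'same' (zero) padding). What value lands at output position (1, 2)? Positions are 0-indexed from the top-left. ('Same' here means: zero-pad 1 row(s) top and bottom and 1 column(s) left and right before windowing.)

9

The receptive field on the zero-padded input at this output position is [-2 2 2 / -3 5 0 / -1 -2 -2]. Elementwise product with the kernel and sum: 2·3 + 2·1 + -3·1 + 0·3 + -2·-2.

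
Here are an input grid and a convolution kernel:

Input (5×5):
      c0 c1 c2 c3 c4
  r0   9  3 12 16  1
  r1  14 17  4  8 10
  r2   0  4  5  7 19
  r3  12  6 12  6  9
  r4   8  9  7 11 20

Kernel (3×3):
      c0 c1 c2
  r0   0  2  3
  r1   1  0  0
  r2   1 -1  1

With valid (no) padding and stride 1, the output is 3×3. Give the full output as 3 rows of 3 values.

57 95 56
64 36 66
41 50 99

Output[0,0]: The receptive field on the input at this output position is [9 3 12 / 14 17 4 / 0 4 5]. Elementwise product with the kernel and sum: 3·2 + 12·3 + 14·1 + 0·1 + 4·-1 + 5·1.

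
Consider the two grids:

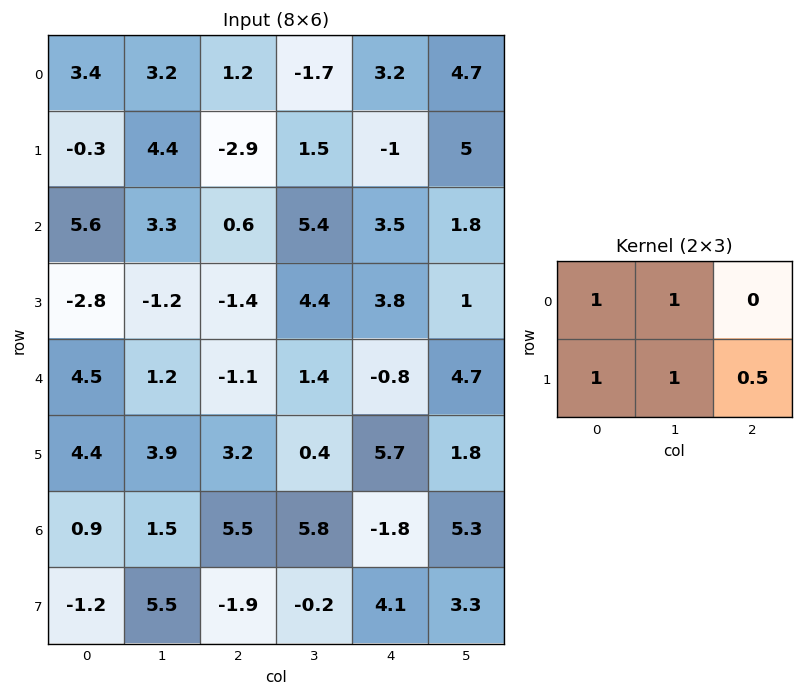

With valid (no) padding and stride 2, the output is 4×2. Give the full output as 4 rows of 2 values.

Output[0,0]: The receptive field on the input at this output position is [3.4 3.2 1.2 / -0.3 4.4 -2.9]. Elementwise product with the kernel and sum: 3.4·1 + 3.2·1 + -0.3·1 + 4.4·1 + -2.9·0.5.

9.25 -2.4
4.2 10.9
15.6 6.75
5.75 11.25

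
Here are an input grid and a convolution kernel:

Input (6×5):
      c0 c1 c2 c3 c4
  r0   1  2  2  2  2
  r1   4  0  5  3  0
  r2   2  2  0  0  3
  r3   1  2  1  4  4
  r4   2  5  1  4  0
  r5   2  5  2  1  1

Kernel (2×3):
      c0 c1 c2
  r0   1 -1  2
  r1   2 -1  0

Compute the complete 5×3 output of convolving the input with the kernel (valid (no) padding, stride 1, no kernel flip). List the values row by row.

11 -1 11
16 5 2
0 5 4
0 18 3
-2 20 0

Output[0,0]: The receptive field on the input at this output position is [1 2 2 / 4 0 5]. Elementwise product with the kernel and sum: 1·1 + 2·-1 + 2·2 + 4·2 + 0·-1.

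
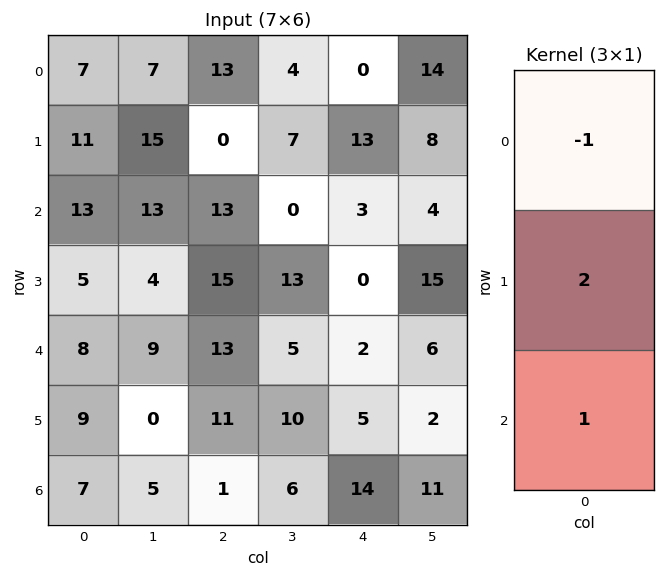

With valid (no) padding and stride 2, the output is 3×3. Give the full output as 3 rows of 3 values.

28 0 29
5 30 -1
17 10 22

Output[0,0]: The receptive field on the input at this output position is [7 / 11 / 13]. Elementwise product with the kernel and sum: 7·-1 + 11·2 + 13·1.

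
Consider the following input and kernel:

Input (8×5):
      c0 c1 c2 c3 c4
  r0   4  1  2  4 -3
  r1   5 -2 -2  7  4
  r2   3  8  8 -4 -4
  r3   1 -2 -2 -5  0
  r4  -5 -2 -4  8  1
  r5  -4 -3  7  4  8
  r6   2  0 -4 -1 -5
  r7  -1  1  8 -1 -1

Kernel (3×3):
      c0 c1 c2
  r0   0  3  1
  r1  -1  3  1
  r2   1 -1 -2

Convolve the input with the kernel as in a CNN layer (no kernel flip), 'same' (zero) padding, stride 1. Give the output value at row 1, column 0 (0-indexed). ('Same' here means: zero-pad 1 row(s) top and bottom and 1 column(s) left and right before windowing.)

7

The receptive field on the zero-padded input at this output position is [0 4 1 / 0 5 -2 / 0 3 8]. Elementwise product with the kernel and sum: 4·3 + 1·1 + 0·-1 + 5·3 + -2·1 + 0·1 + 3·-1 + 8·-2.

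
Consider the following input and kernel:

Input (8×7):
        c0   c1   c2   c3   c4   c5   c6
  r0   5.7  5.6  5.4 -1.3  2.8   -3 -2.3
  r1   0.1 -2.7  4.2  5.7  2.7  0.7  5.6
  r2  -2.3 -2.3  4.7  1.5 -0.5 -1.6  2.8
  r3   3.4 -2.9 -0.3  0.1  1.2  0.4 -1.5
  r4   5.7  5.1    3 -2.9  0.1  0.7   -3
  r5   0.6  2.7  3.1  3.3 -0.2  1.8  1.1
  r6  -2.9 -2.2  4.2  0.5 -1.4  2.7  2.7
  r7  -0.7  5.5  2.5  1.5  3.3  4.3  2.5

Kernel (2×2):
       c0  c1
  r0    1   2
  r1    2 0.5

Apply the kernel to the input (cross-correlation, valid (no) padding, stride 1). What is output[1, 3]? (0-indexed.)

13.85

The receptive field on the input at this output position is [5.7 2.7 / 1.5 -0.5]. Elementwise product with the kernel and sum: 5.7·1 + 2.7·2 + 1.5·2 + -0.5·0.5.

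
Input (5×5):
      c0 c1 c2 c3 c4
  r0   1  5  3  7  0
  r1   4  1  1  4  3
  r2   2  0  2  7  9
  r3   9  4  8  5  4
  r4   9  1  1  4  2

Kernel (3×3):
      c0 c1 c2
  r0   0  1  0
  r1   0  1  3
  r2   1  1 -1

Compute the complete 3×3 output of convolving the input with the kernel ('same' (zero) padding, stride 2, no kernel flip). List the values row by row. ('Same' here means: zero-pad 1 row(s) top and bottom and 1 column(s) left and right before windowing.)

19 22 7
11 31 21
21 21 6

Output[0,0]: The receptive field on the zero-padded input at this output position is [0 0 0 / 0 1 5 / 0 4 1]. Elementwise product with the kernel and sum: 0·1 + 1·1 + 5·3 + 0·1 + 4·1 + 1·-1.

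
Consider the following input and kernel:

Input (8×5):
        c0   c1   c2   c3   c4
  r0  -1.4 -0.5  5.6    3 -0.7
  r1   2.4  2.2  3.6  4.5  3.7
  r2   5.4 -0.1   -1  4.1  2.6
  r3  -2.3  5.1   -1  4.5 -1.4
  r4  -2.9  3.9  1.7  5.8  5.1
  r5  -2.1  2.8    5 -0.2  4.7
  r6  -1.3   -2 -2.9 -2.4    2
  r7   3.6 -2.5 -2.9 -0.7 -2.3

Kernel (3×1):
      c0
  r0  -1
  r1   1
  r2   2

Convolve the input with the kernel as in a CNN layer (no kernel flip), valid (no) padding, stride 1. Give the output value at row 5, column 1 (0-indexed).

-9.8

The receptive field on the input at this output position is [2.8 / -2 / -2.5]. Elementwise product with the kernel and sum: 2.8·-1 + -2·1 + -2.5·2.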